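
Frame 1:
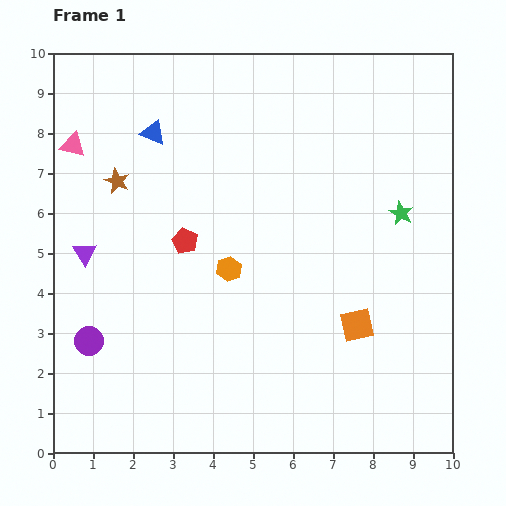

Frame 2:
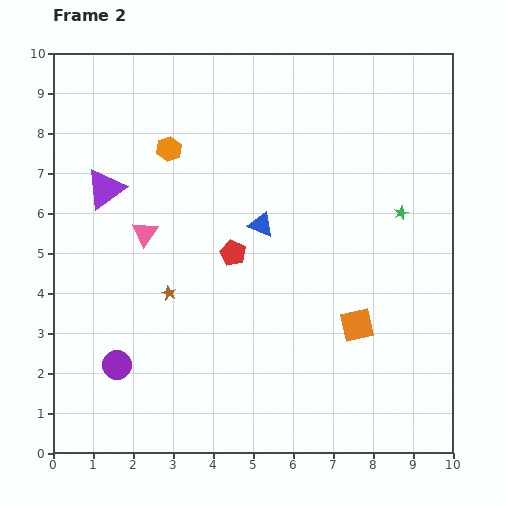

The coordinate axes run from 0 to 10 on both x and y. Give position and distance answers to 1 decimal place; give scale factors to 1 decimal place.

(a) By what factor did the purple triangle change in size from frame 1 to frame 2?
1.7×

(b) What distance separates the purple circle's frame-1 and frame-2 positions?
0.9

The purple circle moved from (0.9, 2.8) to (1.6, 2.2), a distance of √(0.7² + 0.6²) ≈ 0.9.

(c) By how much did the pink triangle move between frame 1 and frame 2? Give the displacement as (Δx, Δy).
(1.8, -2.2)

The pink triangle was at (0.5, 7.7) in frame 1 and (2.3, 5.5) in frame 2.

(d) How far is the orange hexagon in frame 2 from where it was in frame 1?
3.4

The orange hexagon moved from (4.4, 4.6) to (2.9, 7.6), a distance of √(1.5² + 3.0²) ≈ 3.4.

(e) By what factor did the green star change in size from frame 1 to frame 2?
0.6×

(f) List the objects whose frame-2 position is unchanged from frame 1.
the orange square, the green star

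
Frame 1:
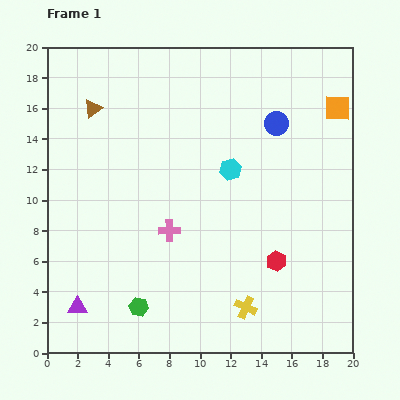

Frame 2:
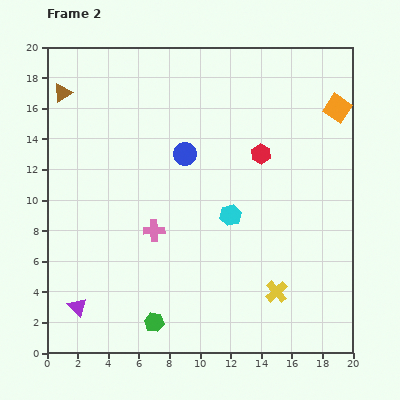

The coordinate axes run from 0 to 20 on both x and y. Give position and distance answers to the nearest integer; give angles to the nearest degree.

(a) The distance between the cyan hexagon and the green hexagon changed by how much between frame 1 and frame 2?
-2

Distance in frame 1: 11. Distance in frame 2: 9.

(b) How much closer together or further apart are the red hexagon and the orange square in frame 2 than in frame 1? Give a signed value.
-5

Distance in frame 1: 11. Distance in frame 2: 6.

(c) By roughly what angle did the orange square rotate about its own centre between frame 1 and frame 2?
32° clockwise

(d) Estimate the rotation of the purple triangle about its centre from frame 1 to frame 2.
46° clockwise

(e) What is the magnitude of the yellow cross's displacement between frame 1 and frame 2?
2

The yellow cross moved from (13, 3) to (15, 4), a distance of √(2² + 1²) ≈ 2.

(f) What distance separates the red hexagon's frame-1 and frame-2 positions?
7

The red hexagon moved from (15, 6) to (14, 13), a distance of √(1² + 7²) ≈ 7.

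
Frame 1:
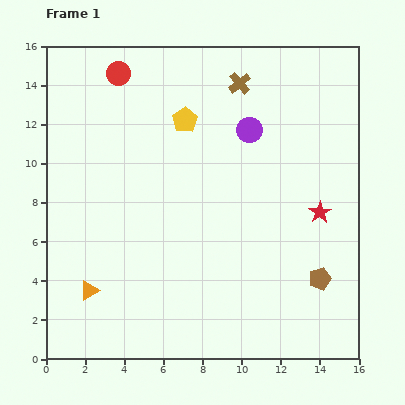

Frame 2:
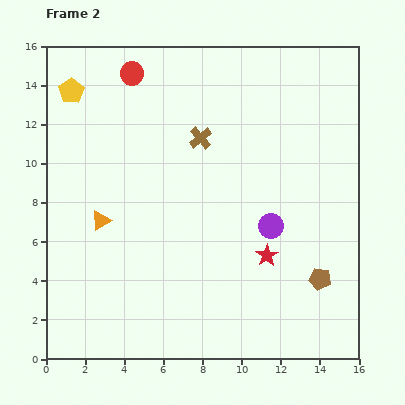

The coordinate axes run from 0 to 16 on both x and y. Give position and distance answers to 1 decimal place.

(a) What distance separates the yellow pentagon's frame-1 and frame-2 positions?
6.0

The yellow pentagon moved from (7.1, 12.2) to (1.3, 13.7), a distance of √(5.8² + 1.5²) ≈ 6.0.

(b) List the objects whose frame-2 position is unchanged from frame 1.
the brown pentagon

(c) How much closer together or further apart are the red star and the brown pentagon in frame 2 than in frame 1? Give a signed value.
-0.4

Distance in frame 1: 3.4. Distance in frame 2: 3.0.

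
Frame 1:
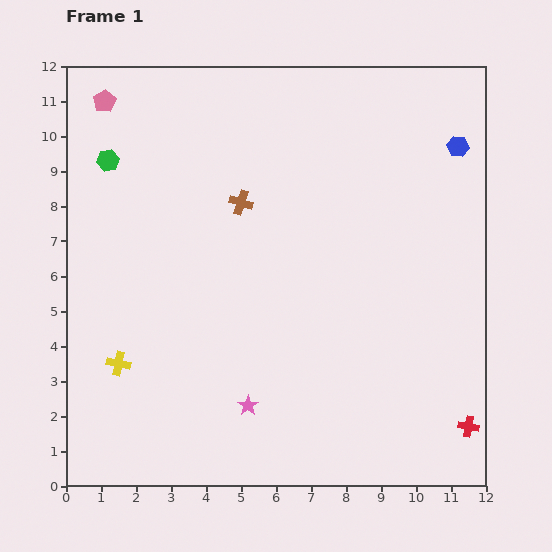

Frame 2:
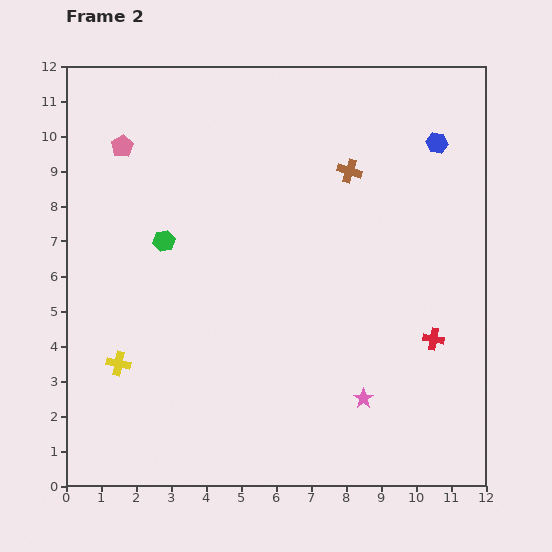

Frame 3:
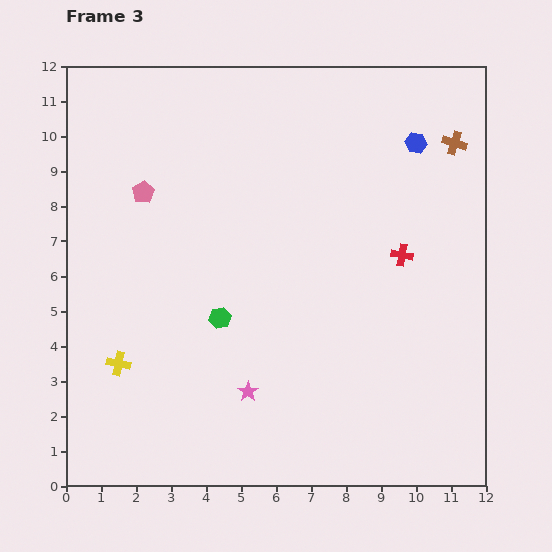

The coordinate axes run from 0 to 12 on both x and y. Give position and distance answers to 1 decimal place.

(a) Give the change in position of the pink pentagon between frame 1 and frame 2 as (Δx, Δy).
(0.5, -1.3)

The pink pentagon was at (1.1, 11.0) in frame 1 and (1.6, 9.7) in frame 2.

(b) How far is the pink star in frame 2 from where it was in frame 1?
3.3

The pink star moved from (5.2, 2.3) to (8.5, 2.5), a distance of √(3.3² + 0.2²) ≈ 3.3.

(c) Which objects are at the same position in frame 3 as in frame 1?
the yellow cross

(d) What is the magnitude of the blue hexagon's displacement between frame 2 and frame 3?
0.6

The blue hexagon moved from (10.6, 9.8) to (10.0, 9.8), a distance of √(0.6² + 0.0²) ≈ 0.6.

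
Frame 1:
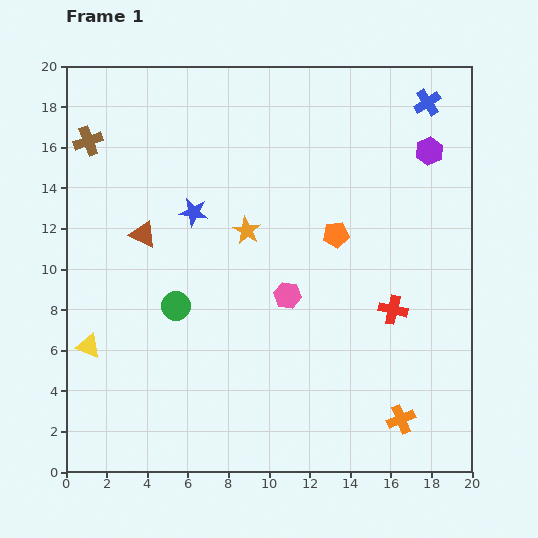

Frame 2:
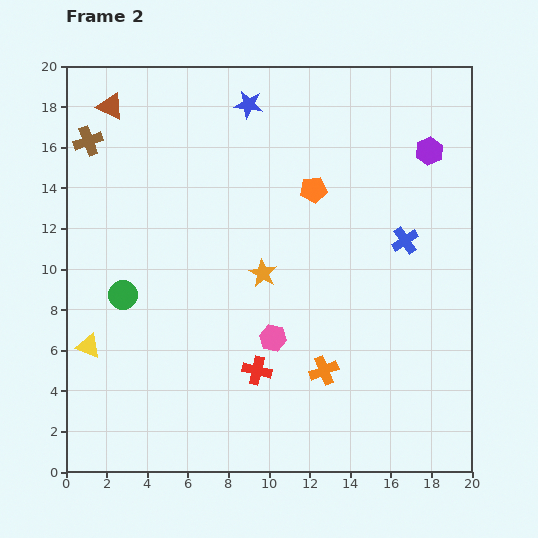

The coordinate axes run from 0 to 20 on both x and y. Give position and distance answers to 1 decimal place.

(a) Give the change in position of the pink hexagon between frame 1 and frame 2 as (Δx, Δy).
(-0.7, -2.1)

The pink hexagon was at (10.9, 8.7) in frame 1 and (10.2, 6.6) in frame 2.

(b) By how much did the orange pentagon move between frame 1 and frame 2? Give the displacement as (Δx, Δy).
(-1.1, 2.2)

The orange pentagon was at (13.3, 11.7) in frame 1 and (12.2, 13.9) in frame 2.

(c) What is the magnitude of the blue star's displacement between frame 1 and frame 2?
5.9

The blue star moved from (6.3, 12.8) to (9.0, 18.1), a distance of √(2.7² + 5.3²) ≈ 5.9.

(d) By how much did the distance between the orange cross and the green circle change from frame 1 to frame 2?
-1.8

Distance in frame 1: 12.4. Distance in frame 2: 10.6.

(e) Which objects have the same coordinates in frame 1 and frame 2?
the brown cross, the purple hexagon, the yellow triangle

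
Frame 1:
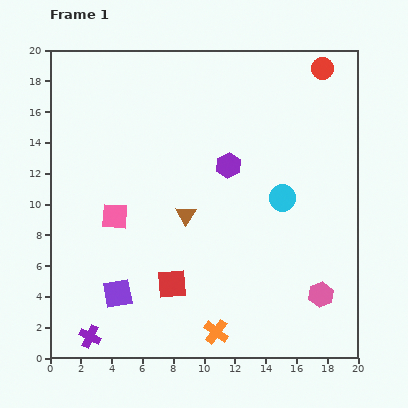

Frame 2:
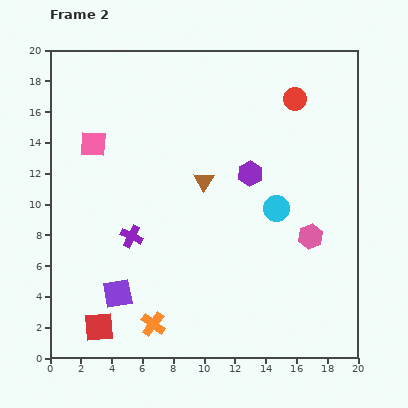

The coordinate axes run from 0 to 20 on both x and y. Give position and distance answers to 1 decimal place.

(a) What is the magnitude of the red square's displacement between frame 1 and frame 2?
5.5

The red square moved from (7.9, 4.8) to (3.2, 2.0), a distance of √(4.7² + 2.8²) ≈ 5.5.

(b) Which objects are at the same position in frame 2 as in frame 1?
the purple square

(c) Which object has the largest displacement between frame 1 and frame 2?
the purple cross

(moved 7.0; next 5.5)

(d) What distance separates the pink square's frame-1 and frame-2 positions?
4.9

The pink square moved from (4.2, 9.2) to (2.8, 13.9), a distance of √(1.4² + 4.7²) ≈ 4.9.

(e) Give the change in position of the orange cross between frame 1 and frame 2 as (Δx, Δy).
(-4.1, 0.5)

The orange cross was at (10.8, 1.7) in frame 1 and (6.7, 2.2) in frame 2.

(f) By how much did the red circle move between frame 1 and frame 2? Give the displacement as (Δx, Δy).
(-1.8, -2.0)

The red circle was at (17.7, 18.8) in frame 1 and (15.9, 16.8) in frame 2.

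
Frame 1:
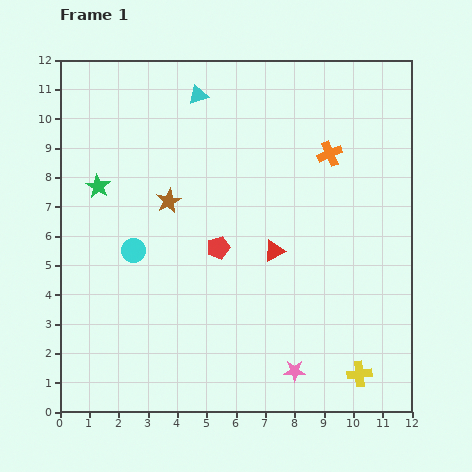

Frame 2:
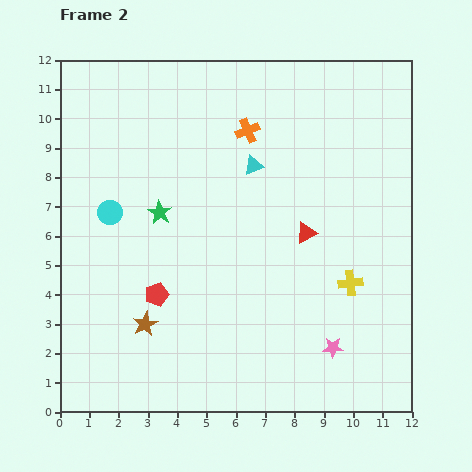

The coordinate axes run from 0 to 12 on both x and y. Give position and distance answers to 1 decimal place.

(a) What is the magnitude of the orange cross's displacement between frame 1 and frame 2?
2.9

The orange cross moved from (9.2, 8.8) to (6.4, 9.6), a distance of √(2.8² + 0.8²) ≈ 2.9.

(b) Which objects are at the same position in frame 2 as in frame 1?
none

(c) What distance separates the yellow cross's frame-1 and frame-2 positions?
3.1

The yellow cross moved from (10.2, 1.3) to (9.9, 4.4), a distance of √(0.3² + 3.1²) ≈ 3.1.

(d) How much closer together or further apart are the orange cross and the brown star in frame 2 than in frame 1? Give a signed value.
+1.8

Distance in frame 1: 5.7. Distance in frame 2: 7.5.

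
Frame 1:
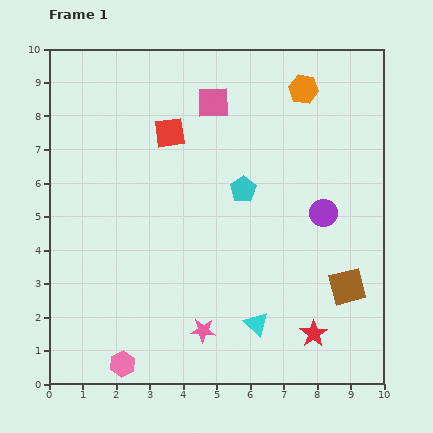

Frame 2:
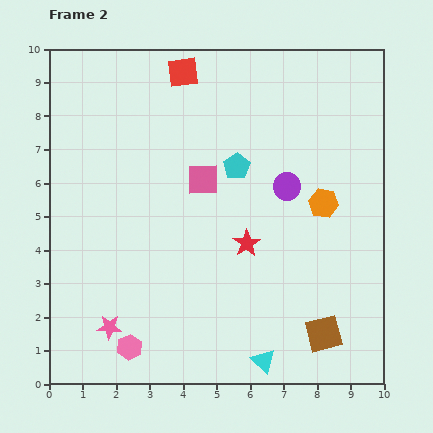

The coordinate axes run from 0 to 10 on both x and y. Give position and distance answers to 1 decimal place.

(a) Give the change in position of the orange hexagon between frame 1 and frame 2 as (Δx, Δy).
(0.6, -3.4)

The orange hexagon was at (7.6, 8.8) in frame 1 and (8.2, 5.4) in frame 2.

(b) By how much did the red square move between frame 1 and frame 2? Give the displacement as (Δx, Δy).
(0.4, 1.8)

The red square was at (3.6, 7.5) in frame 1 and (4.0, 9.3) in frame 2.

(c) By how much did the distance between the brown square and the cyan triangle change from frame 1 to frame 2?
-0.9

Distance in frame 1: 2.9. Distance in frame 2: 2.0.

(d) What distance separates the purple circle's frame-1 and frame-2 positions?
1.4

The purple circle moved from (8.2, 5.1) to (7.1, 5.9), a distance of √(1.1² + 0.8²) ≈ 1.4.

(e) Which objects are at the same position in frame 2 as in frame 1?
none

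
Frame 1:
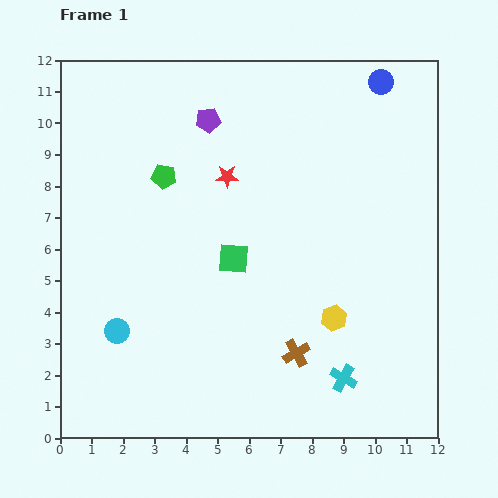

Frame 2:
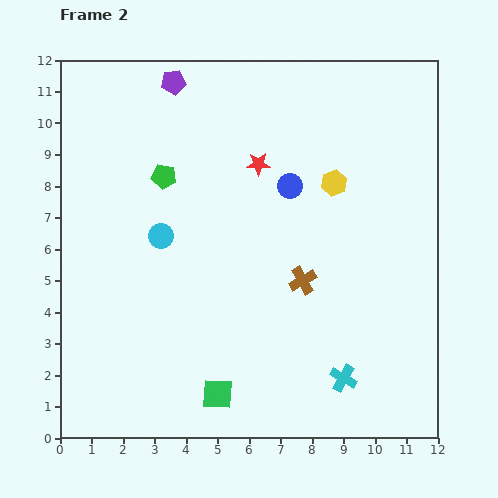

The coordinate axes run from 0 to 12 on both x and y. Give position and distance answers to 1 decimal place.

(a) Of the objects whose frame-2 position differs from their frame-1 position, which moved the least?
the red star

(moved 1.1)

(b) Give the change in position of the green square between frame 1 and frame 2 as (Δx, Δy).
(-0.5, -4.3)

The green square was at (5.5, 5.7) in frame 1 and (5.0, 1.4) in frame 2.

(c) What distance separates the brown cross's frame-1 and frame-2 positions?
2.3

The brown cross moved from (7.5, 2.7) to (7.7, 5.0), a distance of √(0.2² + 2.3²) ≈ 2.3.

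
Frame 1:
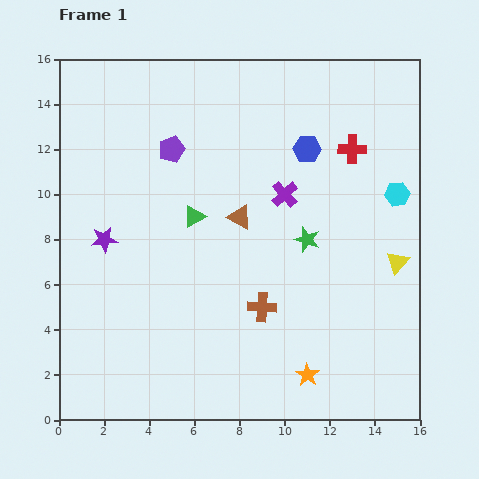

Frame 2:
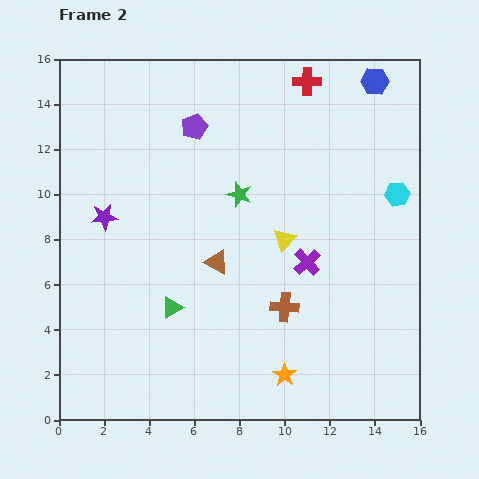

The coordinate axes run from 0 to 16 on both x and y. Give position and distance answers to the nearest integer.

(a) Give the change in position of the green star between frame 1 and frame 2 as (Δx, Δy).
(-3, 2)

The green star was at (11, 8) in frame 1 and (8, 10) in frame 2.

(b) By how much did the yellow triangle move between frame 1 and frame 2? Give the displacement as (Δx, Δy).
(-5, 1)

The yellow triangle was at (15, 7) in frame 1 and (10, 8) in frame 2.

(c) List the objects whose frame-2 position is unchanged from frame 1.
the cyan hexagon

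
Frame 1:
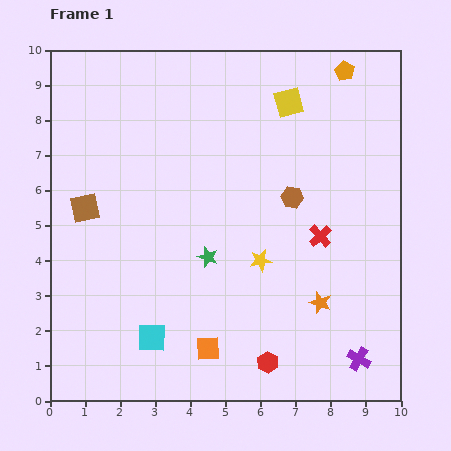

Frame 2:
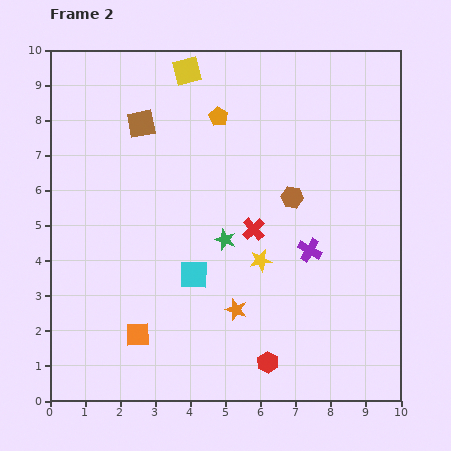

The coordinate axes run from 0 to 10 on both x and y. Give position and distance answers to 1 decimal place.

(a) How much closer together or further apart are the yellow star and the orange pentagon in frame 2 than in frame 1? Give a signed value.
-1.6

Distance in frame 1: 5.9. Distance in frame 2: 4.3.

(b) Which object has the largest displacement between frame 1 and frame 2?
the orange pentagon

(moved 3.8; next 3.4)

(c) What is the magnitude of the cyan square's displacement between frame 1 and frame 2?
2.2

The cyan square moved from (2.9, 1.8) to (4.1, 3.6), a distance of √(1.2² + 1.8²) ≈ 2.2.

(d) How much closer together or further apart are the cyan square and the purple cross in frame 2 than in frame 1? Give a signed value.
-2.5

Distance in frame 1: 5.9. Distance in frame 2: 3.4.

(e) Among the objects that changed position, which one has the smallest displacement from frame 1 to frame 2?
the green star

(moved 0.7)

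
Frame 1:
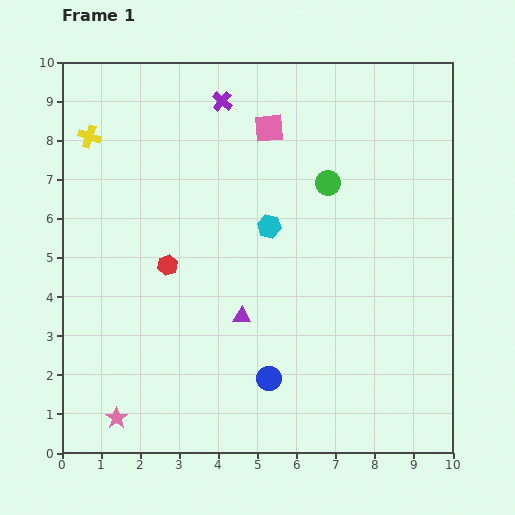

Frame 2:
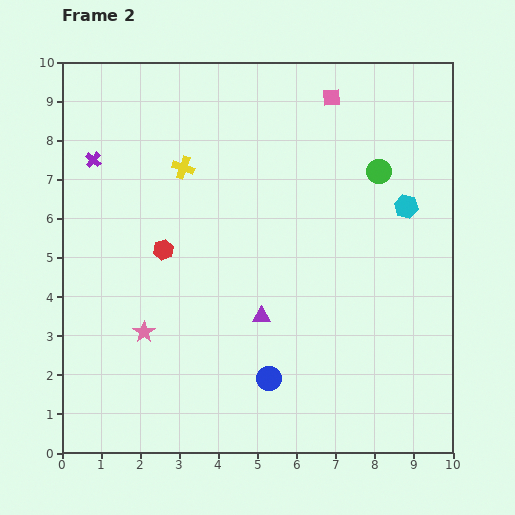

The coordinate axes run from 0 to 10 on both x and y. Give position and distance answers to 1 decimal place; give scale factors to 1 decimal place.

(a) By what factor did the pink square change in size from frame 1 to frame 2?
0.6×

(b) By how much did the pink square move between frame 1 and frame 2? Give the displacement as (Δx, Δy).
(1.6, 0.8)

The pink square was at (5.3, 8.3) in frame 1 and (6.9, 9.1) in frame 2.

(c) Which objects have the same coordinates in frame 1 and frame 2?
the blue circle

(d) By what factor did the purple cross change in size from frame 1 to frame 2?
0.8×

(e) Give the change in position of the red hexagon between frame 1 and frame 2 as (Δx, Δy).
(-0.1, 0.4)

The red hexagon was at (2.7, 4.8) in frame 1 and (2.6, 5.2) in frame 2.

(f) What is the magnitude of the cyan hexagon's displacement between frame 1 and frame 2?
3.5

The cyan hexagon moved from (5.3, 5.8) to (8.8, 6.3), a distance of √(3.5² + 0.5²) ≈ 3.5.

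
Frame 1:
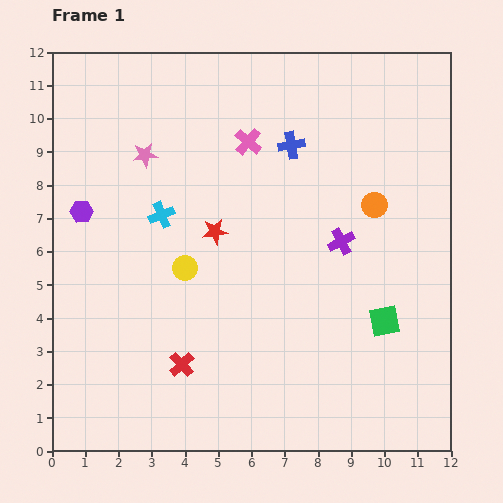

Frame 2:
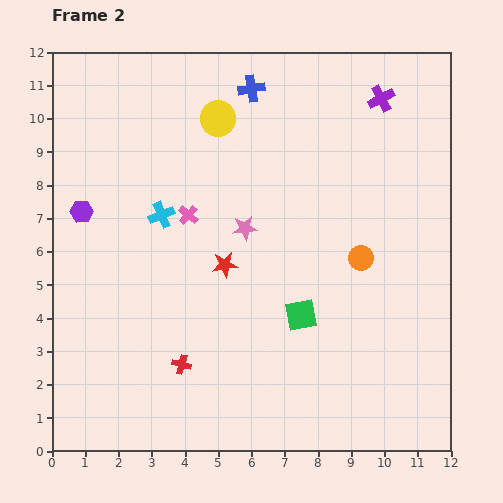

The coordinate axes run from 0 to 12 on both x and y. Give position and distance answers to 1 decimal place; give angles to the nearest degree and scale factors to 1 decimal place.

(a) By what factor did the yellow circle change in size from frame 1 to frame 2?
1.4×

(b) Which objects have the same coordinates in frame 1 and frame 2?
the cyan cross, the red cross, the purple hexagon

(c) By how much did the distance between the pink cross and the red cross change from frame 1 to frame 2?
-2.5

Distance in frame 1: 7.0. Distance in frame 2: 4.5.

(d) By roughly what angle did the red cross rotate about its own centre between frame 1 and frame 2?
31° counter-clockwise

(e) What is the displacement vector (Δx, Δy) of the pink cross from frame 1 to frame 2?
(-1.8, -2.2)

The pink cross was at (5.9, 9.3) in frame 1 and (4.1, 7.1) in frame 2.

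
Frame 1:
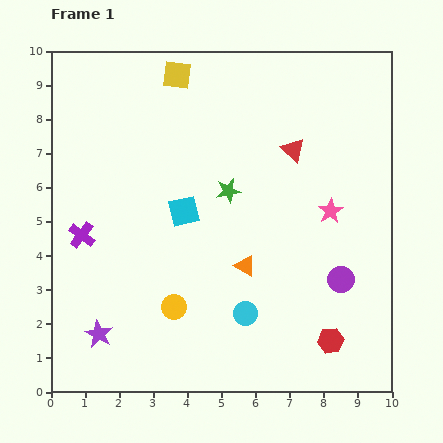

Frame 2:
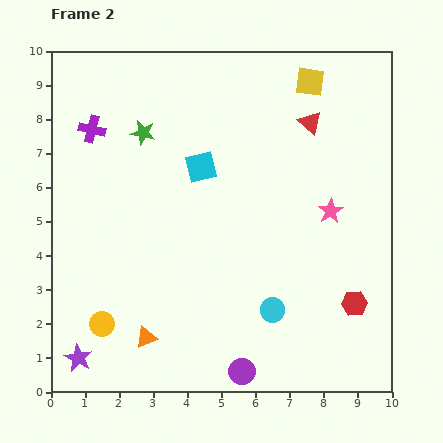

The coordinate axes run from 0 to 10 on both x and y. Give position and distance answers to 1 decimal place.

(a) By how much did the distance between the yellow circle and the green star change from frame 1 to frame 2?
+1.9

Distance in frame 1: 3.8. Distance in frame 2: 5.7.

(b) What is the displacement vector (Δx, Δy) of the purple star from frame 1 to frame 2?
(-0.6, -0.7)

The purple star was at (1.4, 1.7) in frame 1 and (0.8, 1.0) in frame 2.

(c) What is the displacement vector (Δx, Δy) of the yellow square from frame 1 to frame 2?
(3.9, -0.2)

The yellow square was at (3.7, 9.3) in frame 1 and (7.6, 9.1) in frame 2.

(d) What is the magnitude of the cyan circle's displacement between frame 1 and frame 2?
0.8

The cyan circle moved from (5.7, 2.3) to (6.5, 2.4), a distance of √(0.8² + 0.1²) ≈ 0.8.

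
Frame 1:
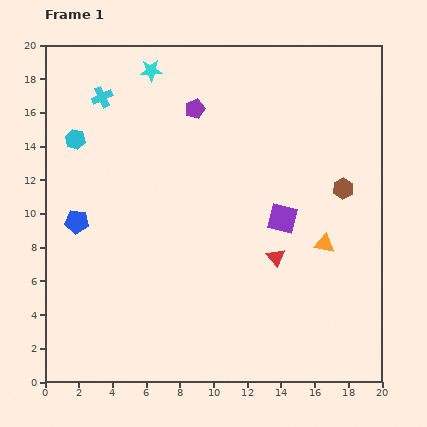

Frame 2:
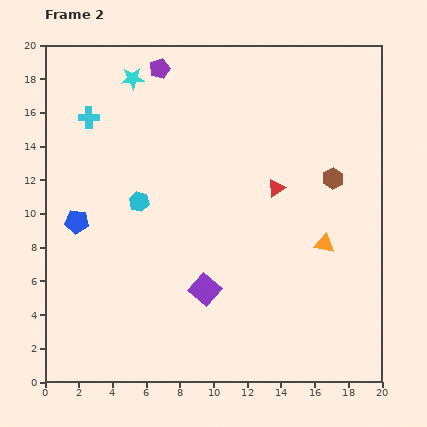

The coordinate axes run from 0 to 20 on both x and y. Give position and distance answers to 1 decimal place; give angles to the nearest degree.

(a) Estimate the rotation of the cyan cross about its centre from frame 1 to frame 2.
24° clockwise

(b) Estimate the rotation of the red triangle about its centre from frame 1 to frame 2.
36° clockwise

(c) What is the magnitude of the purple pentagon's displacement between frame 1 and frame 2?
3.2

The purple pentagon moved from (8.9, 16.2) to (6.8, 18.6), a distance of √(2.1² + 2.4²) ≈ 3.2.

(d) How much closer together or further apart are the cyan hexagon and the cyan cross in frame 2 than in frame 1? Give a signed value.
+2.8

Distance in frame 1: 3.0. Distance in frame 2: 5.8.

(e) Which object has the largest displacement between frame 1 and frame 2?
the purple square

(moved 6.2; next 5.3)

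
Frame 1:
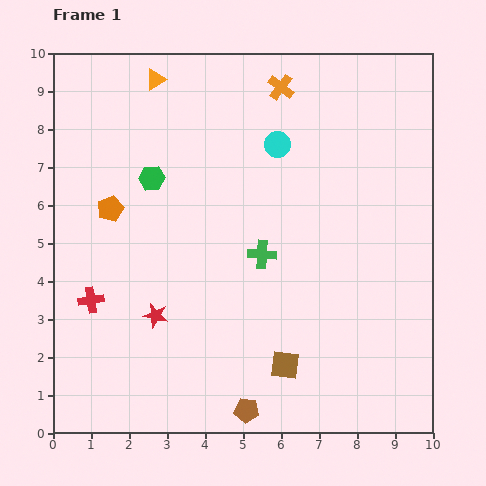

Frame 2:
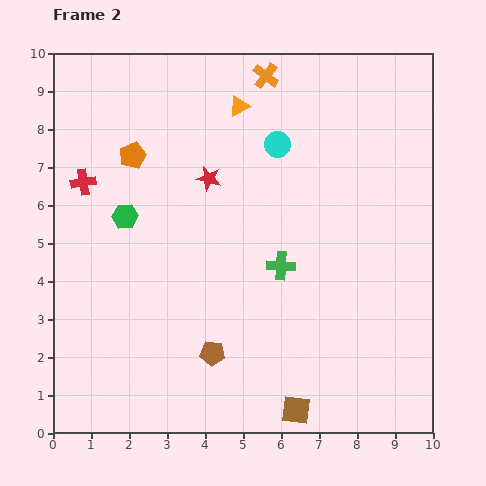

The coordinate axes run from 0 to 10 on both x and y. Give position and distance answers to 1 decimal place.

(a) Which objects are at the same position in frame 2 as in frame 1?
the cyan circle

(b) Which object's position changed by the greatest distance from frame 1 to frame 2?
the red star

(moved 3.9; next 3.1)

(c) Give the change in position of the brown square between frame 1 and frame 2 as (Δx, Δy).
(0.3, -1.2)

The brown square was at (6.1, 1.8) in frame 1 and (6.4, 0.6) in frame 2.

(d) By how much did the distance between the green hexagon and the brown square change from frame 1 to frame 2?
+0.8

Distance in frame 1: 6.0. Distance in frame 2: 6.8.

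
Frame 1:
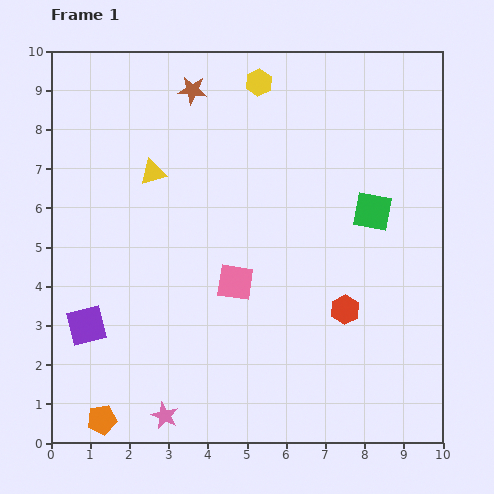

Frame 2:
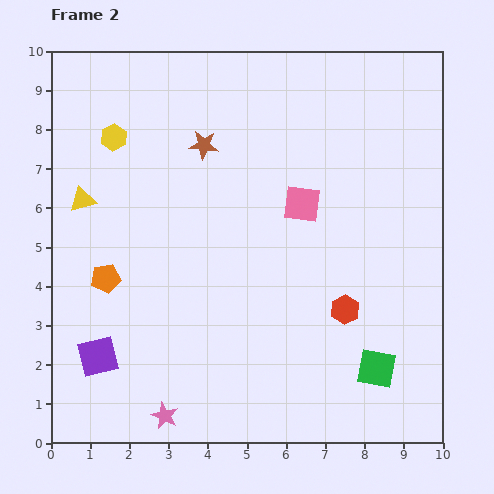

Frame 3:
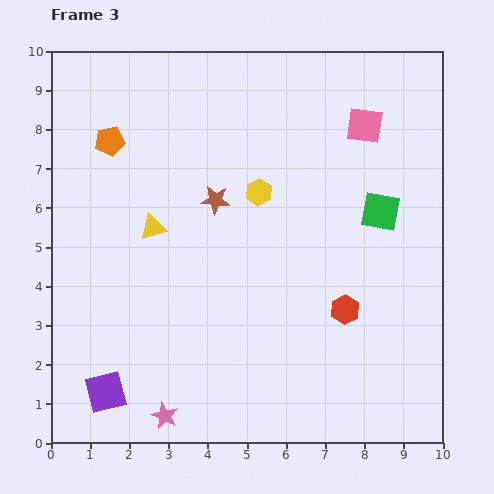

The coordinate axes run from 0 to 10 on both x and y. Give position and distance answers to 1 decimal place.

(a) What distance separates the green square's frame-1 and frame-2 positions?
4.0

The green square moved from (8.2, 5.9) to (8.3, 1.9), a distance of √(0.1² + 4.0²) ≈ 4.0.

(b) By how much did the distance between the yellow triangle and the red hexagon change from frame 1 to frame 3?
-0.7

Distance in frame 1: 6.0. Distance in frame 3: 5.3.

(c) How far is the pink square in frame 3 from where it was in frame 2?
2.6

The pink square moved from (6.4, 6.1) to (8.0, 8.1), a distance of √(1.6² + 2.0²) ≈ 2.6.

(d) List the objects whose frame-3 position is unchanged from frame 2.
the pink star, the red hexagon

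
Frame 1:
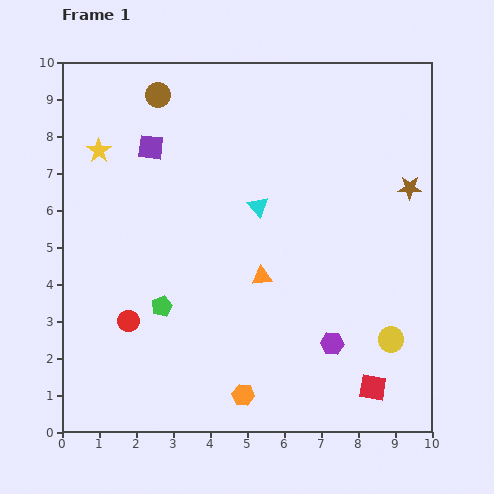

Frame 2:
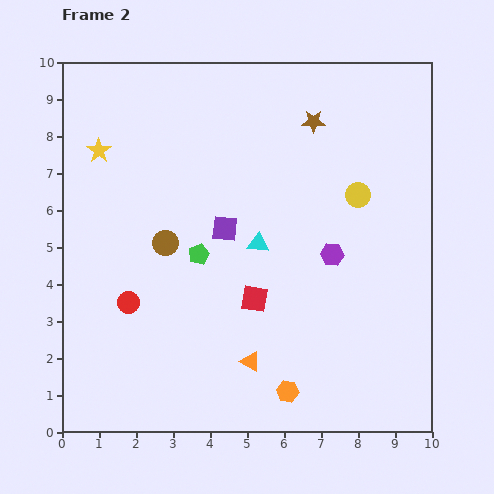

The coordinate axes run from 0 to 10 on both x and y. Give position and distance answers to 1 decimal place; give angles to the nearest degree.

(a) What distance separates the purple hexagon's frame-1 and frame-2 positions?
2.4

The purple hexagon moved from (7.3, 2.4) to (7.3, 4.8), a distance of √(0.0² + 2.4²) ≈ 2.4.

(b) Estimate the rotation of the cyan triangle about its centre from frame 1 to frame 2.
43° counter-clockwise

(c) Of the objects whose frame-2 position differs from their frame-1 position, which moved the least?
the red circle

(moved 0.5)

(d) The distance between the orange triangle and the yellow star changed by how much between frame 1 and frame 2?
+1.4

Distance in frame 1: 5.6. Distance in frame 2: 7.0.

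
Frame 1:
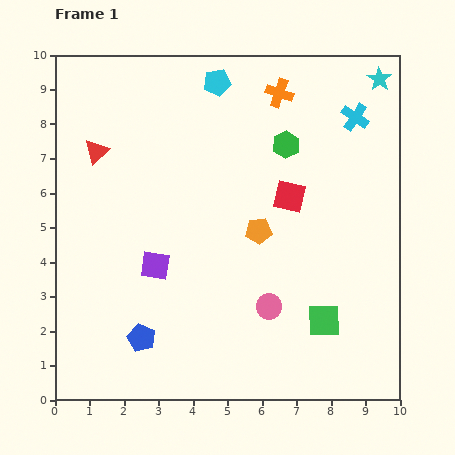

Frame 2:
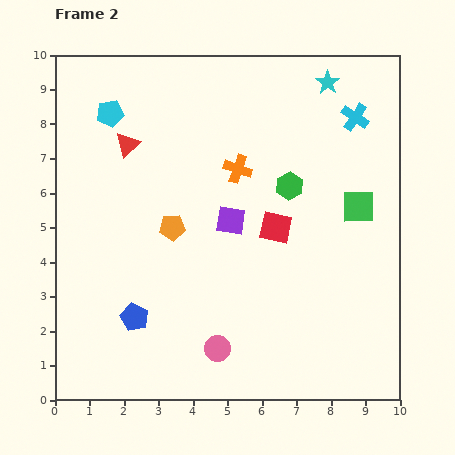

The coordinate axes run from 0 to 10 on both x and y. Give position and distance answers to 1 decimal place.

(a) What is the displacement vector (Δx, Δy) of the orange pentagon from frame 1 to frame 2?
(-2.5, 0.1)

The orange pentagon was at (5.9, 4.9) in frame 1 and (3.4, 5.0) in frame 2.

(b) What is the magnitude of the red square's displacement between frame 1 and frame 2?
1.0

The red square moved from (6.8, 5.9) to (6.4, 5.0), a distance of √(0.4² + 0.9²) ≈ 1.0.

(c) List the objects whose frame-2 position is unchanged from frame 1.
the cyan cross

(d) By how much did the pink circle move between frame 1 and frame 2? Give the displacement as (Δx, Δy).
(-1.5, -1.2)

The pink circle was at (6.2, 2.7) in frame 1 and (4.7, 1.5) in frame 2.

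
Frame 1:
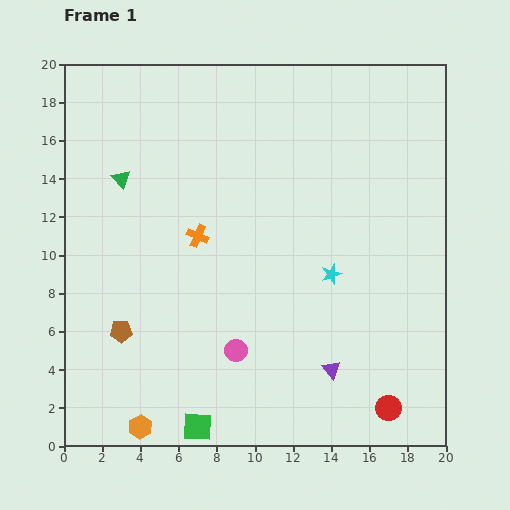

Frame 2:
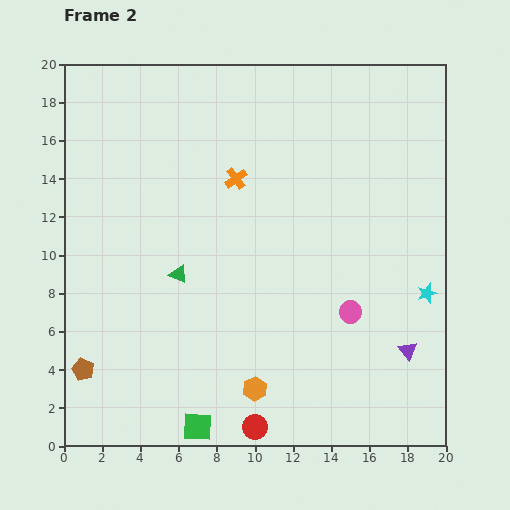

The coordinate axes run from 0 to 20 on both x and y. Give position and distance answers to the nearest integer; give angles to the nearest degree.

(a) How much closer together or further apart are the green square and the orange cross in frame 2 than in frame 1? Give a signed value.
+3

Distance in frame 1: 10. Distance in frame 2: 13.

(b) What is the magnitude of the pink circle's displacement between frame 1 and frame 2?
6

The pink circle moved from (9, 5) to (15, 7), a distance of √(6² + 2²) ≈ 6.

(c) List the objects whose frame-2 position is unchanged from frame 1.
the green square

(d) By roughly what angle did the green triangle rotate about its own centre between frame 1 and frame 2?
21° counter-clockwise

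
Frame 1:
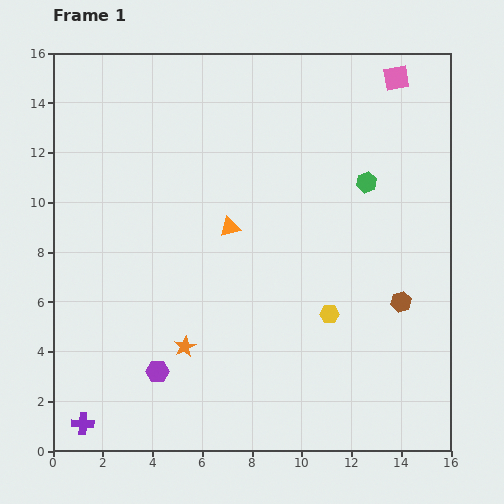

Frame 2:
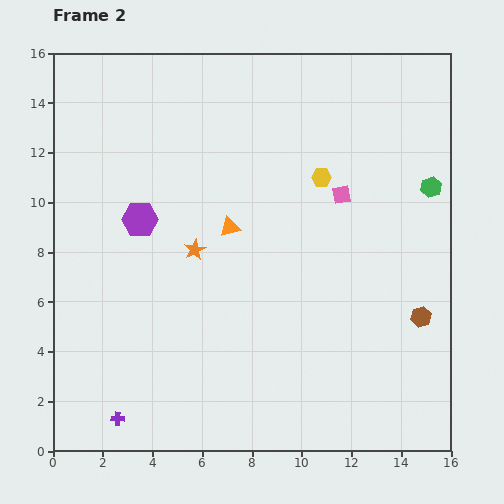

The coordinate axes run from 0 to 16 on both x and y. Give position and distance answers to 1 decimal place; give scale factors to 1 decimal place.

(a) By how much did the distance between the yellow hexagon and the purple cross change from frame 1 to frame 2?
+1.9

Distance in frame 1: 10.8. Distance in frame 2: 12.7.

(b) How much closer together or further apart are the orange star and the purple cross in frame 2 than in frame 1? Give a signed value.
+2.4

Distance in frame 1: 5.1. Distance in frame 2: 7.5.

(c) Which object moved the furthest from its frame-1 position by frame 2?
the purple hexagon

(moved 6.1; next 5.5)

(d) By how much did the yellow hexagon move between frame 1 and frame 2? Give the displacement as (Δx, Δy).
(-0.3, 5.5)

The yellow hexagon was at (11.1, 5.5) in frame 1 and (10.8, 11.0) in frame 2.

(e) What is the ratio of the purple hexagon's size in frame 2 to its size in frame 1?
1.6×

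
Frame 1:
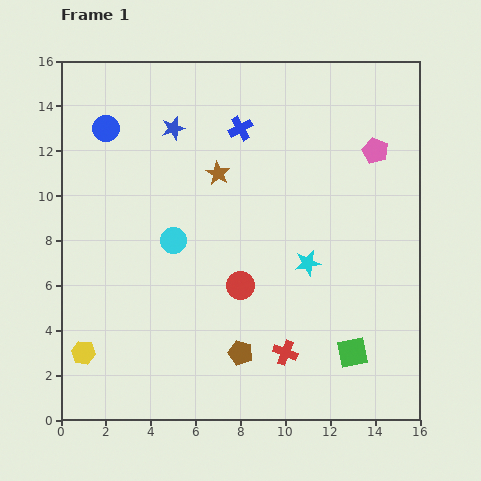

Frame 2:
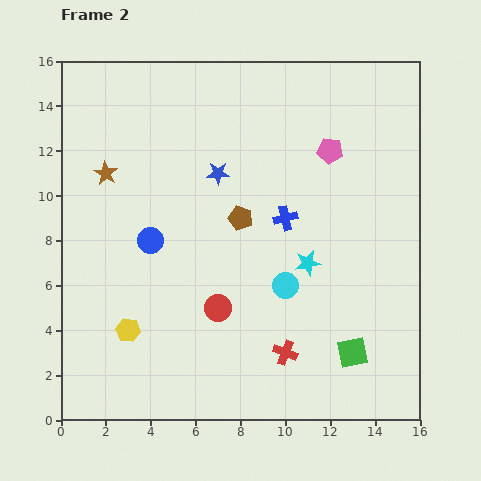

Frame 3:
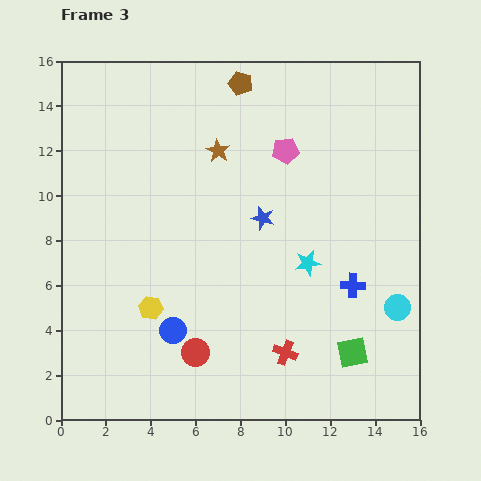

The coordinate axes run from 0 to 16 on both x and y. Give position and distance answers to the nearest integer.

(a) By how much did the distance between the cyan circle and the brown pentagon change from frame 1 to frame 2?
-2

Distance in frame 1: 6. Distance in frame 2: 4.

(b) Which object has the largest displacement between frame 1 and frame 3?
the brown pentagon

(moved 12; next 10)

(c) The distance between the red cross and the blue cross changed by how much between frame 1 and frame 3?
-6

Distance in frame 1: 10. Distance in frame 3: 4.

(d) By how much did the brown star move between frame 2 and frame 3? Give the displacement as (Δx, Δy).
(5, 1)

The brown star was at (2, 11) in frame 2 and (7, 12) in frame 3.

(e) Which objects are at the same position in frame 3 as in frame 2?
the cyan star, the red cross, the green square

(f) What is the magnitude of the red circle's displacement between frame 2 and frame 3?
2

The red circle moved from (7, 5) to (6, 3), a distance of √(1² + 2²) ≈ 2.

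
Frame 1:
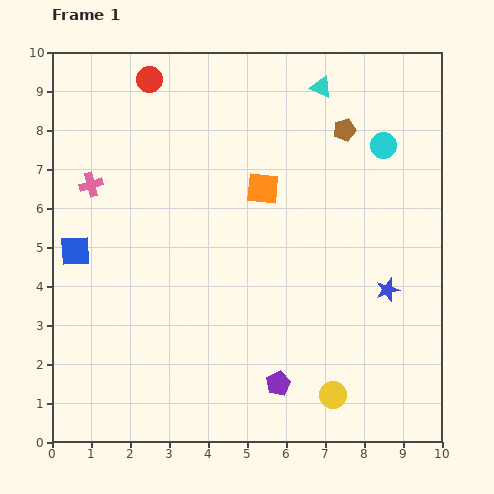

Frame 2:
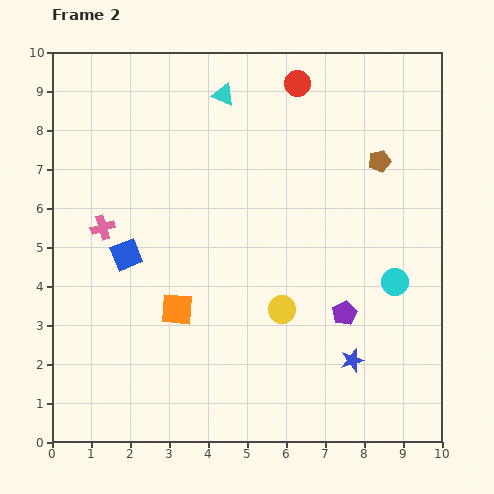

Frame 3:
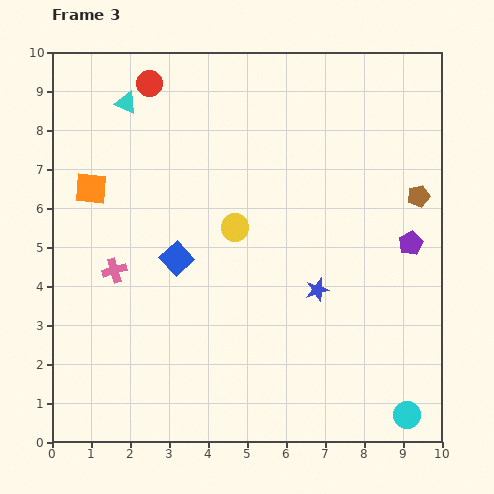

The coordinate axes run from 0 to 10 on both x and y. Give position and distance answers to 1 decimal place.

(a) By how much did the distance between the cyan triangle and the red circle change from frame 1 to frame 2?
-2.5

Distance in frame 1: 4.4. Distance in frame 2: 1.9.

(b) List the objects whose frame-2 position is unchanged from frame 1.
none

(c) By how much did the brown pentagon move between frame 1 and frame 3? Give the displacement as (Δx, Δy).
(1.9, -1.7)

The brown pentagon was at (7.5, 8.0) in frame 1 and (9.4, 6.3) in frame 3.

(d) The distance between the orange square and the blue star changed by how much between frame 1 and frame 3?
+2.3

Distance in frame 1: 4.1. Distance in frame 3: 6.4.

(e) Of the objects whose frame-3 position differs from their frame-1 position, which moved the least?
the red circle

(moved 0.1)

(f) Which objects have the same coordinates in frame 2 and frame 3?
none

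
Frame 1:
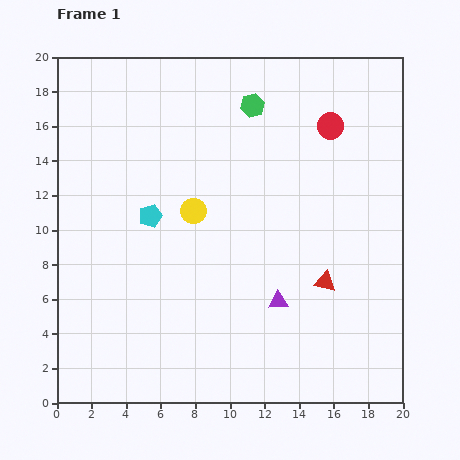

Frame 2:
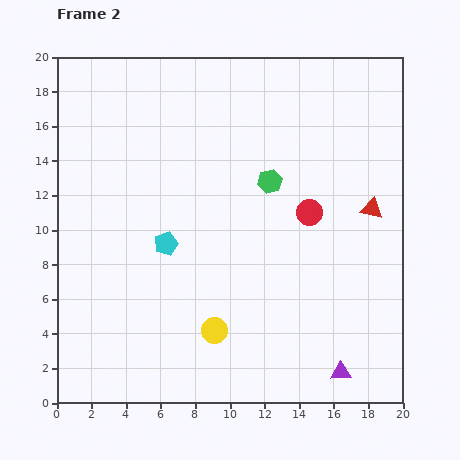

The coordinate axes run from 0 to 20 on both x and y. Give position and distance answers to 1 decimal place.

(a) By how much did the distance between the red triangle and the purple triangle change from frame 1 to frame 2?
+6.7

Distance in frame 1: 2.9. Distance in frame 2: 9.6.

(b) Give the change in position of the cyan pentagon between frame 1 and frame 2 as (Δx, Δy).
(0.9, -1.6)

The cyan pentagon was at (5.4, 10.8) in frame 1 and (6.3, 9.2) in frame 2.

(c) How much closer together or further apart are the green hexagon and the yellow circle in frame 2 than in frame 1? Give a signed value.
+2.2

Distance in frame 1: 7.0. Distance in frame 2: 9.2.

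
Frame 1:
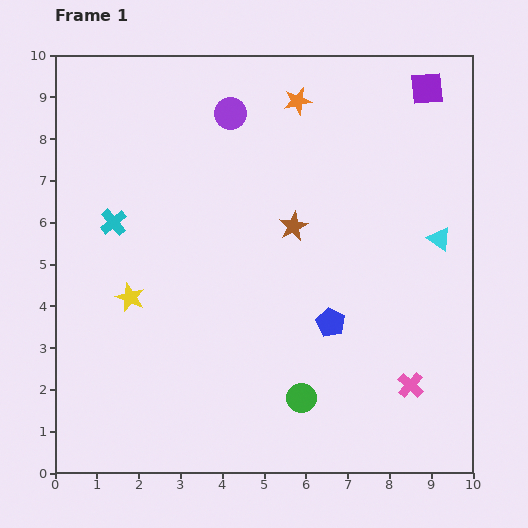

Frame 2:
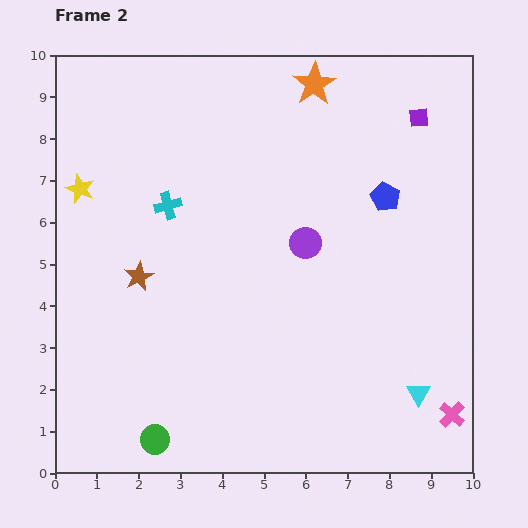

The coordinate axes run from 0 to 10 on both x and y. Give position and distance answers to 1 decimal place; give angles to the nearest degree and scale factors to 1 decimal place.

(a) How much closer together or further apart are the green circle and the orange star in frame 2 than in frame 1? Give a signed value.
+2.2

Distance in frame 1: 7.1. Distance in frame 2: 9.3.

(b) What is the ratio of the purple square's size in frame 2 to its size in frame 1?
0.6×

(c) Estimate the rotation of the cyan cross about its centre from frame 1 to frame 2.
25° clockwise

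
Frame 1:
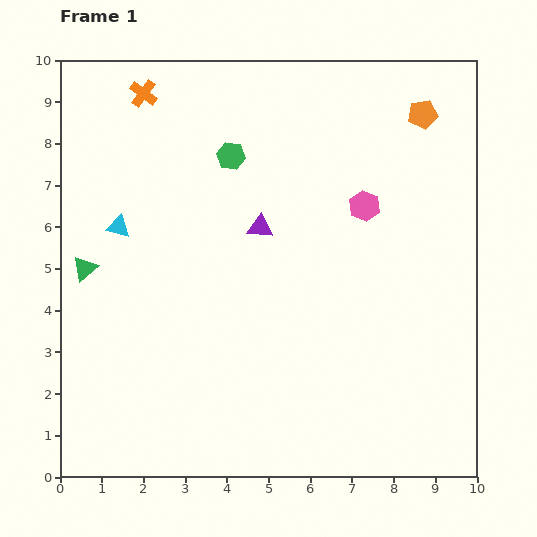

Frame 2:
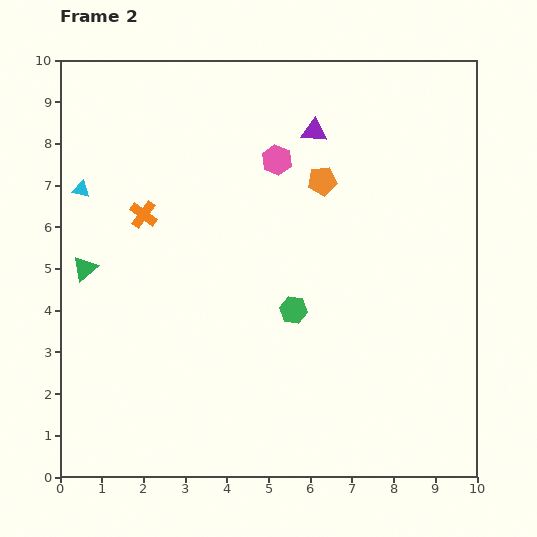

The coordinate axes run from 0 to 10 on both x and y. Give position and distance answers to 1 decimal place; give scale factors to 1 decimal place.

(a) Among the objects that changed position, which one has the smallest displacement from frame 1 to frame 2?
the cyan triangle

(moved 1.3)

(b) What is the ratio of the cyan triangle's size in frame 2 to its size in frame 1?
0.7×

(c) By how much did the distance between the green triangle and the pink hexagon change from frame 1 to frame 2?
-1.6

Distance in frame 1: 6.9. Distance in frame 2: 5.3.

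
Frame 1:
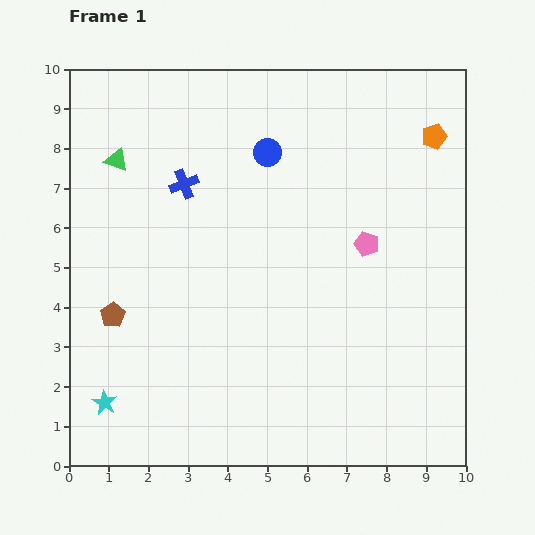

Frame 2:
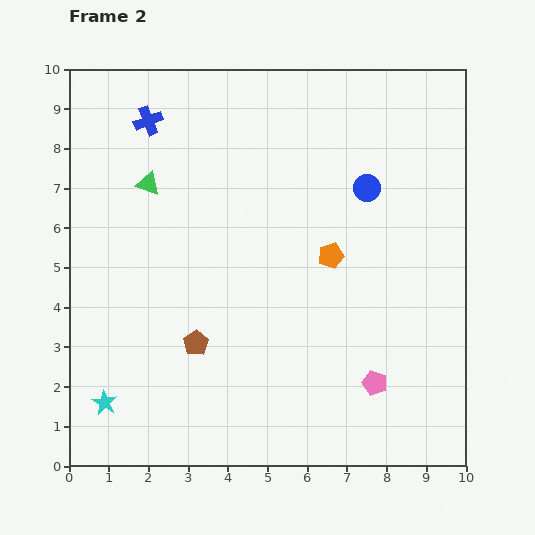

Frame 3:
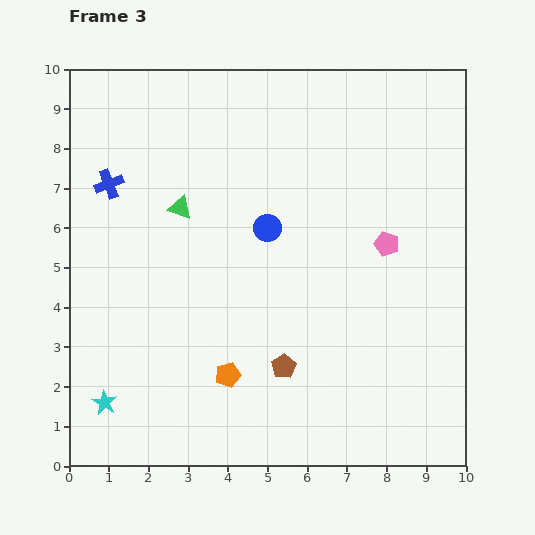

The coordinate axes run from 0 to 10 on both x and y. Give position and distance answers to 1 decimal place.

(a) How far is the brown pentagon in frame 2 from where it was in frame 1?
2.2

The brown pentagon moved from (1.1, 3.8) to (3.2, 3.1), a distance of √(2.1² + 0.7²) ≈ 2.2.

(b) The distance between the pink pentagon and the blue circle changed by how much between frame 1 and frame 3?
-0.4

Distance in frame 1: 3.4. Distance in frame 3: 3.0.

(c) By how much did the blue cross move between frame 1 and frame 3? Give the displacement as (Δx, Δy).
(-1.9, 0.0)

The blue cross was at (2.9, 7.1) in frame 1 and (1.0, 7.1) in frame 3.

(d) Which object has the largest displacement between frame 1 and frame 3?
the orange pentagon

(moved 7.9; next 4.5)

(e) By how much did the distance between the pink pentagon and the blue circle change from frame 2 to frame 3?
-1.9

Distance in frame 2: 4.9. Distance in frame 3: 3.0.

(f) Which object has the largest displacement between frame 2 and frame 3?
the orange pentagon

(moved 4.0; next 3.5)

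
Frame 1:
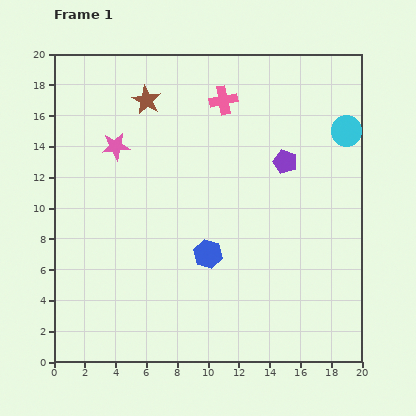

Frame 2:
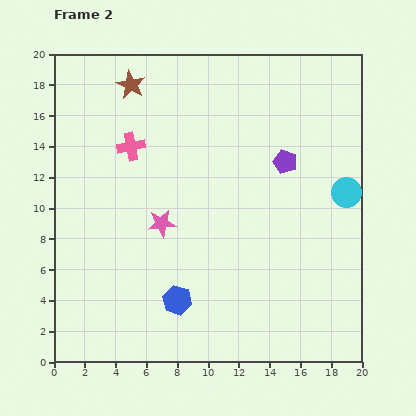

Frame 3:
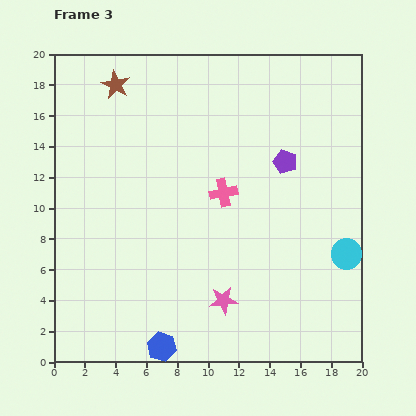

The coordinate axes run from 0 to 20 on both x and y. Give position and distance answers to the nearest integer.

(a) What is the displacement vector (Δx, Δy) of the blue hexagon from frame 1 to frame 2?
(-2, -3)

The blue hexagon was at (10, 7) in frame 1 and (8, 4) in frame 2.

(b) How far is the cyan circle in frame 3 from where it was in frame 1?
8

The cyan circle moved from (19, 15) to (19, 7), a distance of √(0² + 8²) ≈ 8.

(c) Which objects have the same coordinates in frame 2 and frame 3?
the purple pentagon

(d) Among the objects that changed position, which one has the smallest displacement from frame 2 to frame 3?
the brown star

(moved 1)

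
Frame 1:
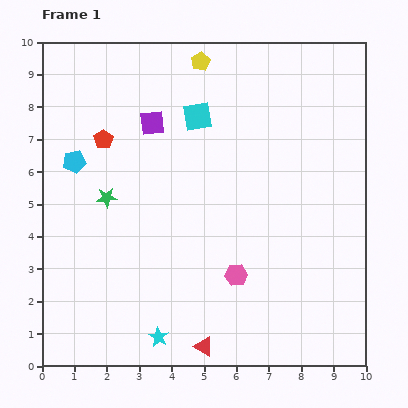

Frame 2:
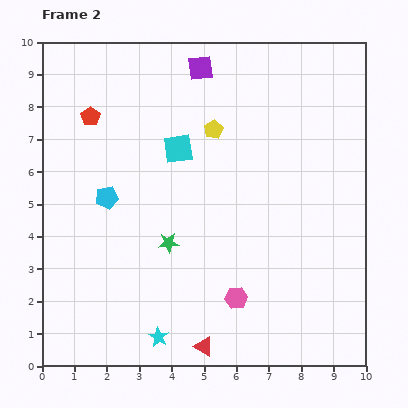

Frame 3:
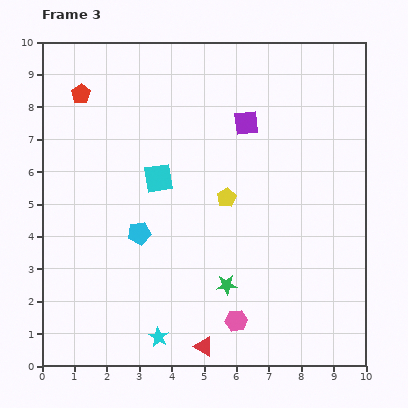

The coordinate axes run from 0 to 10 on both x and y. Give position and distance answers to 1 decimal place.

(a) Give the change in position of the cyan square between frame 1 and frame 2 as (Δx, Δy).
(-0.6, -1.0)

The cyan square was at (4.8, 7.7) in frame 1 and (4.2, 6.7) in frame 2.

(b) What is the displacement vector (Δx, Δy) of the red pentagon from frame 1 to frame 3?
(-0.7, 1.4)

The red pentagon was at (1.9, 7.0) in frame 1 and (1.2, 8.4) in frame 3.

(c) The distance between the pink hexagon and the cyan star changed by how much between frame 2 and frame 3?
-0.2

Distance in frame 2: 2.7. Distance in frame 3: 2.5.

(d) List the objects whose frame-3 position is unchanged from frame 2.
the red triangle, the cyan star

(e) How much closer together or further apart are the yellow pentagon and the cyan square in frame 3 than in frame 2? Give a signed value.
+0.9

Distance in frame 2: 1.3. Distance in frame 3: 2.2.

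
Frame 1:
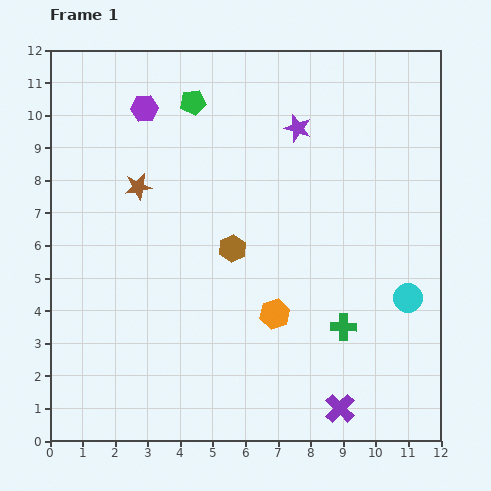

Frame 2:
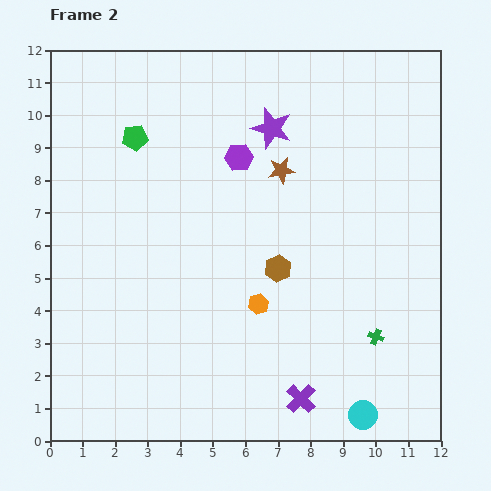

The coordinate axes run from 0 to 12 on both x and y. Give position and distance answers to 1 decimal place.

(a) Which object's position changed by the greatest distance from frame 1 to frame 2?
the brown star

(moved 4.4; next 3.9)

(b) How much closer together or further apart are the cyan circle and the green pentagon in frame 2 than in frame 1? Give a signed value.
+2.1

Distance in frame 1: 8.9. Distance in frame 2: 11.0.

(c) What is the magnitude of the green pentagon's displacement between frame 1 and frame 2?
2.1

The green pentagon moved from (4.4, 10.4) to (2.6, 9.3), a distance of √(1.8² + 1.1²) ≈ 2.1.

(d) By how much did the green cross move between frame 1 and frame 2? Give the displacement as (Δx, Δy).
(1.0, -0.3)

The green cross was at (9.0, 3.5) in frame 1 and (10.0, 3.2) in frame 2.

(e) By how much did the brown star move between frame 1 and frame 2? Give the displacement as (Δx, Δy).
(4.4, 0.5)

The brown star was at (2.7, 7.8) in frame 1 and (7.1, 8.3) in frame 2.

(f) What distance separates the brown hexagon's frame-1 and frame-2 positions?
1.5

The brown hexagon moved from (5.6, 5.9) to (7.0, 5.3), a distance of √(1.4² + 0.6²) ≈ 1.5.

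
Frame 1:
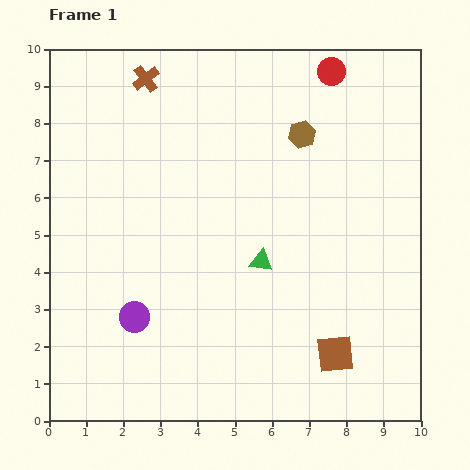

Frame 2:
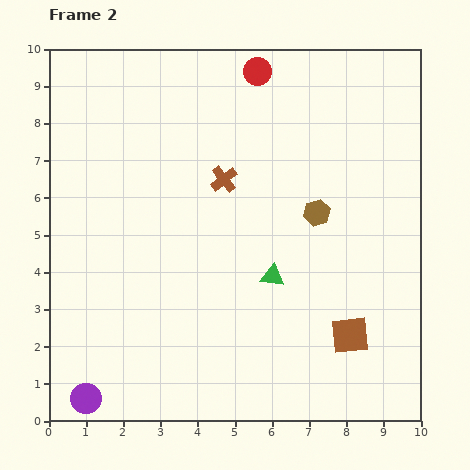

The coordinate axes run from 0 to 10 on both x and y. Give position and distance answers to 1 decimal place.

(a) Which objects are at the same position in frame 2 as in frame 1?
none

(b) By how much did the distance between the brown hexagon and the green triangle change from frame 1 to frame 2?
-1.5

Distance in frame 1: 3.6. Distance in frame 2: 2.1.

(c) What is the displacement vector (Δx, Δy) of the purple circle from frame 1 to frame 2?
(-1.3, -2.2)

The purple circle was at (2.3, 2.8) in frame 1 and (1.0, 0.6) in frame 2.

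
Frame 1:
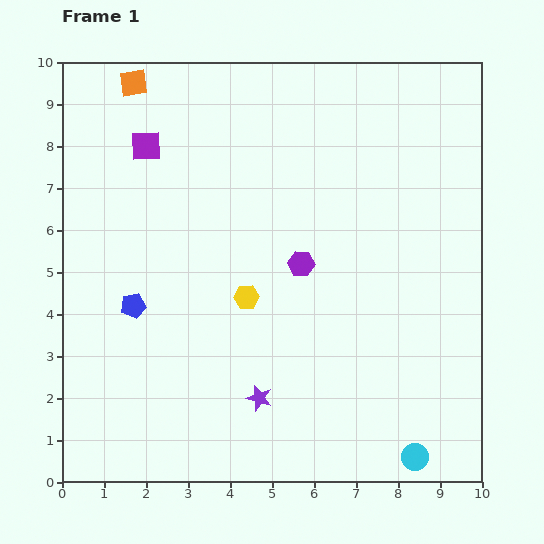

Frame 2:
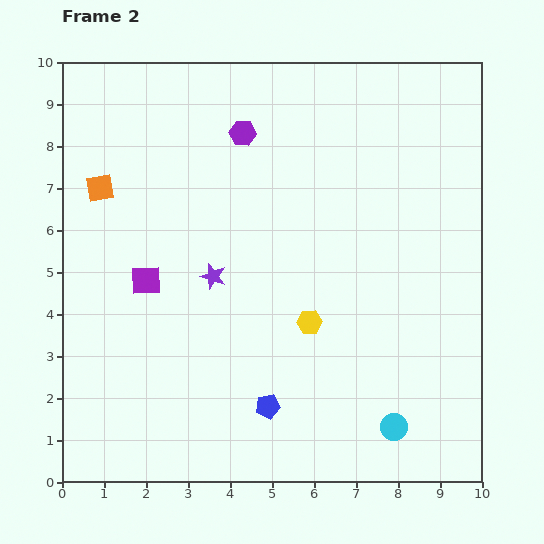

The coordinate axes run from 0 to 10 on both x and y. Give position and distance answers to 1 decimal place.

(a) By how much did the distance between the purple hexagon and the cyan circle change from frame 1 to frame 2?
+2.6

Distance in frame 1: 5.3. Distance in frame 2: 7.9.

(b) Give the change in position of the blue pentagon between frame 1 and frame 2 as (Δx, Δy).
(3.2, -2.4)

The blue pentagon was at (1.7, 4.2) in frame 1 and (4.9, 1.8) in frame 2.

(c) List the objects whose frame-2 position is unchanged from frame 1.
none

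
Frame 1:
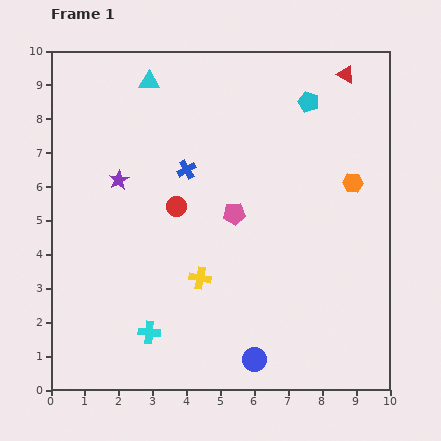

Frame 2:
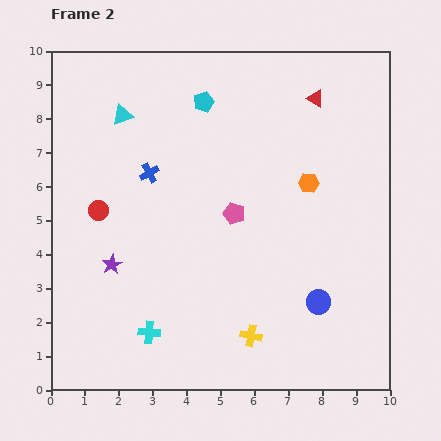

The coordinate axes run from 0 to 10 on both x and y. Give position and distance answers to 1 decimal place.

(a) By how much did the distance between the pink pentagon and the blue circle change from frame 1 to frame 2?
-0.7

Distance in frame 1: 4.3. Distance in frame 2: 3.6.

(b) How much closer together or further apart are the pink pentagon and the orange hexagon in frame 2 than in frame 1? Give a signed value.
-1.2

Distance in frame 1: 3.6. Distance in frame 2: 2.4.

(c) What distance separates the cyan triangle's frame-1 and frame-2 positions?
1.3

The cyan triangle moved from (2.9, 9.1) to (2.1, 8.1), a distance of √(0.8² + 1.0²) ≈ 1.3.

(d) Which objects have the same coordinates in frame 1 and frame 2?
the cyan cross, the pink pentagon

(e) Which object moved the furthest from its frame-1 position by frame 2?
the cyan pentagon

(moved 3.1; next 2.5)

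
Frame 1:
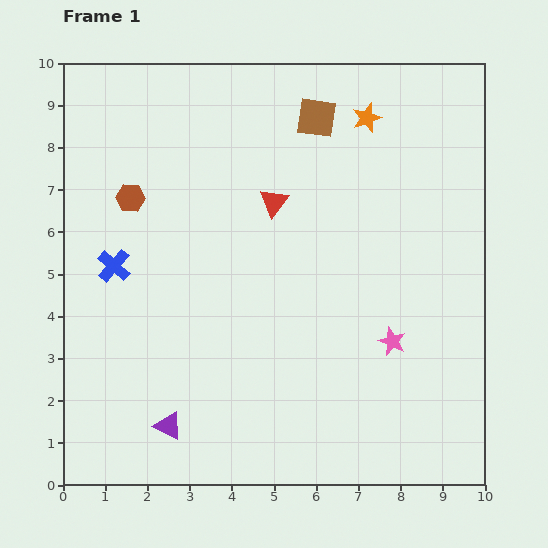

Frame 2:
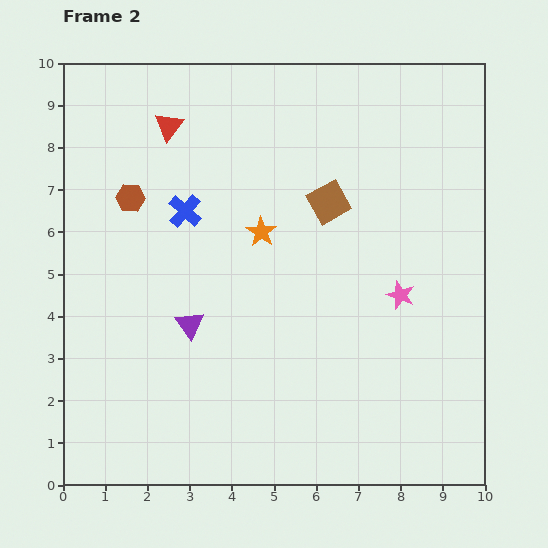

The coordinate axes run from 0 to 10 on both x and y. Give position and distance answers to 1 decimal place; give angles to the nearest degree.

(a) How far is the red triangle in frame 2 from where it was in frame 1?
3.1

The red triangle moved from (5.0, 6.7) to (2.5, 8.5), a distance of √(2.5² + 1.8²) ≈ 3.1.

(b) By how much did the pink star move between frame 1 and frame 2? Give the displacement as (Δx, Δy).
(0.2, 1.1)

The pink star was at (7.8, 3.4) in frame 1 and (8.0, 4.5) in frame 2.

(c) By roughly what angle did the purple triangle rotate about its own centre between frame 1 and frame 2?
26° clockwise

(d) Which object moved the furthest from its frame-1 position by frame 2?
the orange star

(moved 3.7; next 3.1)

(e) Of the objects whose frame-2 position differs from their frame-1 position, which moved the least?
the pink star

(moved 1.1)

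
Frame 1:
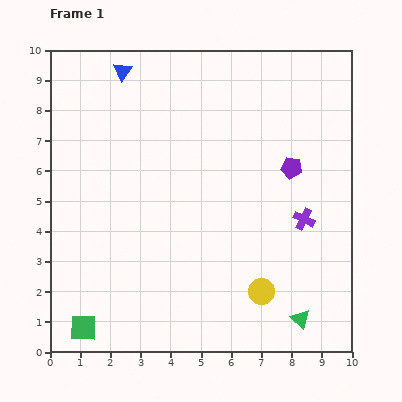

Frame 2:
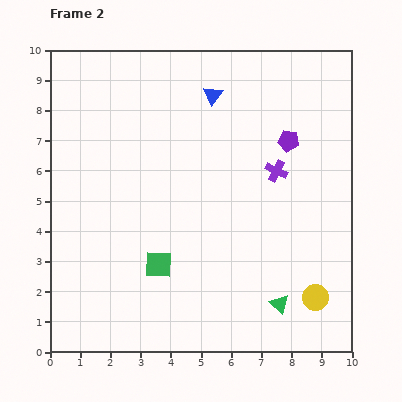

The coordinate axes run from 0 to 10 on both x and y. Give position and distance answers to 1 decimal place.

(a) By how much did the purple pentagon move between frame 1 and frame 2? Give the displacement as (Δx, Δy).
(-0.1, 0.9)

The purple pentagon was at (8.0, 6.1) in frame 1 and (7.9, 7.0) in frame 2.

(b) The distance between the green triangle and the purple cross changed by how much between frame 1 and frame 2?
+1.1

Distance in frame 1: 3.3. Distance in frame 2: 4.4.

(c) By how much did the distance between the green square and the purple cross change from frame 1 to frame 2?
-3.1

Distance in frame 1: 8.1. Distance in frame 2: 5.0.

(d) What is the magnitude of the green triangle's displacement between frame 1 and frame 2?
0.9

The green triangle moved from (8.3, 1.1) to (7.6, 1.6), a distance of √(0.7² + 0.5²) ≈ 0.9.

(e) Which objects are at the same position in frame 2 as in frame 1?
none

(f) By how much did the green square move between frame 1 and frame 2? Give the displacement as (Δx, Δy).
(2.5, 2.1)

The green square was at (1.1, 0.8) in frame 1 and (3.6, 2.9) in frame 2.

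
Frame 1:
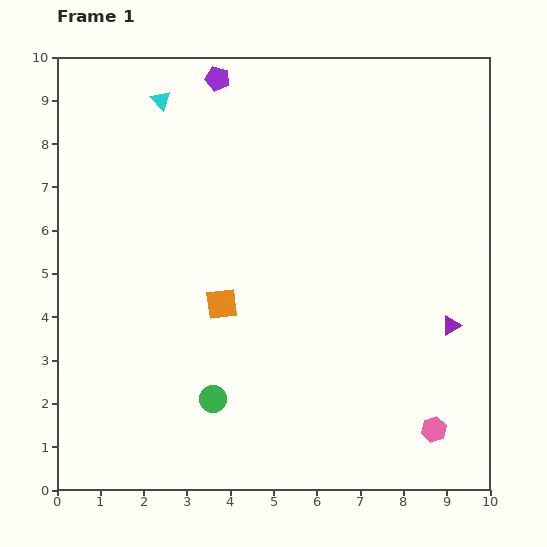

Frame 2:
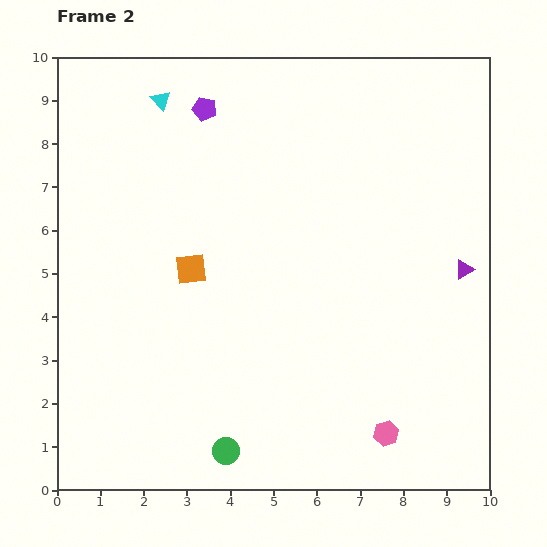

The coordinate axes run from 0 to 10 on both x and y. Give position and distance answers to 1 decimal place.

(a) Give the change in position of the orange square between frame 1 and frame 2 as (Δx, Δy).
(-0.7, 0.8)

The orange square was at (3.8, 4.3) in frame 1 and (3.1, 5.1) in frame 2.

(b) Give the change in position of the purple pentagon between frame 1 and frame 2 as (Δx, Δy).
(-0.3, -0.7)

The purple pentagon was at (3.7, 9.5) in frame 1 and (3.4, 8.8) in frame 2.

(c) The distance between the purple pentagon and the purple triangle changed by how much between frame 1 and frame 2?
-0.9

Distance in frame 1: 7.9. Distance in frame 2: 7.0.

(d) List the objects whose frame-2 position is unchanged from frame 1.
the cyan triangle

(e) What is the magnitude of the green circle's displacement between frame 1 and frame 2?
1.2

The green circle moved from (3.6, 2.1) to (3.9, 0.9), a distance of √(0.3² + 1.2²) ≈ 1.2.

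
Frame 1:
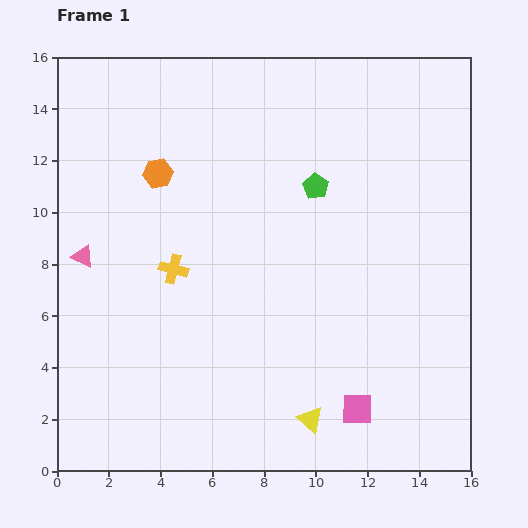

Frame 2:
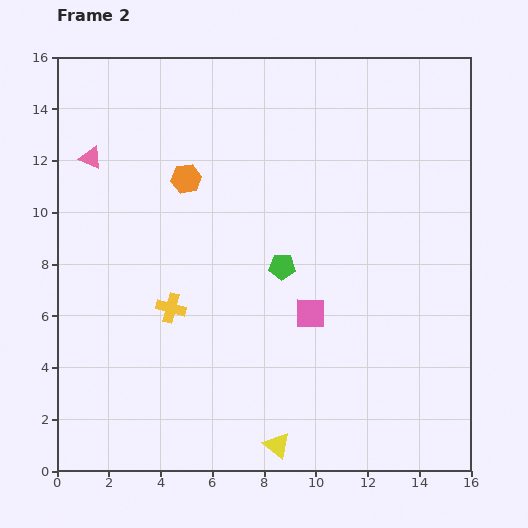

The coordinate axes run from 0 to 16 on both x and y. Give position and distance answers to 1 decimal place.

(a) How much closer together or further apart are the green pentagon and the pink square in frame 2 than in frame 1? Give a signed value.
-6.6

Distance in frame 1: 8.7. Distance in frame 2: 2.1.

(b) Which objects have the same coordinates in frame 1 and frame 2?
none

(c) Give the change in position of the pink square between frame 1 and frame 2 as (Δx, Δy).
(-1.8, 3.7)

The pink square was at (11.6, 2.4) in frame 1 and (9.8, 6.1) in frame 2.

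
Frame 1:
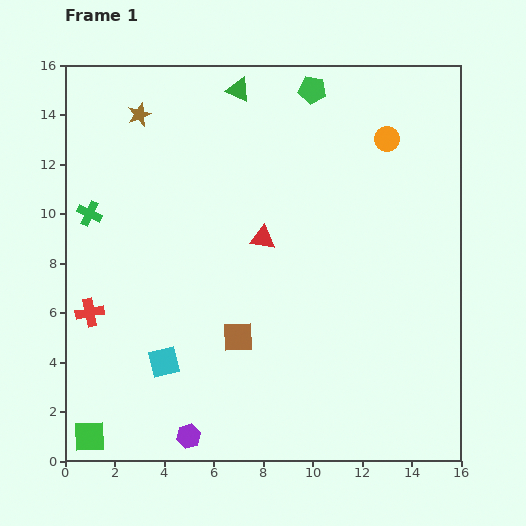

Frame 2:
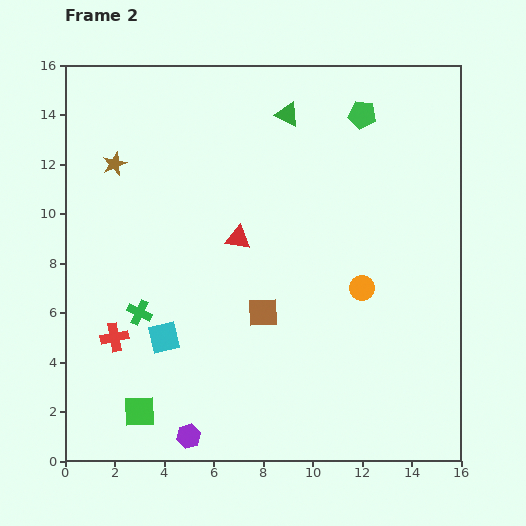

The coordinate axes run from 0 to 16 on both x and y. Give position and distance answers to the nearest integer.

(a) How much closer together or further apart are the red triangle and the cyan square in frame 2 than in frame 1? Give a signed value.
-1

Distance in frame 1: 6. Distance in frame 2: 5.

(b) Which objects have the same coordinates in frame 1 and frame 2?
the purple hexagon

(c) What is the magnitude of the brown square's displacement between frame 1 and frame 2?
1

The brown square moved from (7, 5) to (8, 6), a distance of √(1² + 1²) ≈ 1.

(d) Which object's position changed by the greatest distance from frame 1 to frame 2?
the orange circle

(moved 6; next 4)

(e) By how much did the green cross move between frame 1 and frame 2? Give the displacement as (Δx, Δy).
(2, -4)

The green cross was at (1, 10) in frame 1 and (3, 6) in frame 2.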